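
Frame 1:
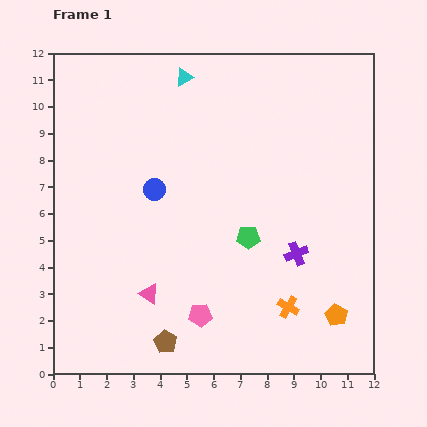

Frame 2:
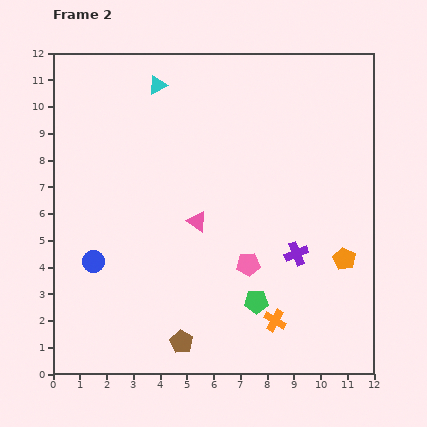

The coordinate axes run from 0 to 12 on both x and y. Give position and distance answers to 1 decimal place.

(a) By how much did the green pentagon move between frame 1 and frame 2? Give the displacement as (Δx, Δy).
(0.3, -2.4)

The green pentagon was at (7.3, 5.1) in frame 1 and (7.6, 2.7) in frame 2.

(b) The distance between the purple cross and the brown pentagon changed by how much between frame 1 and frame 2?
-0.5

Distance in frame 1: 5.9. Distance in frame 2: 5.4.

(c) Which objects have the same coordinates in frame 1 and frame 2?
the purple cross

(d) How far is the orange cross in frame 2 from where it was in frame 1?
0.7

The orange cross moved from (8.8, 2.5) to (8.3, 2.0), a distance of √(0.5² + 0.5²) ≈ 0.7.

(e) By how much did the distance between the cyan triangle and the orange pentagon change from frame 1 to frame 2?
-1.0

Distance in frame 1: 10.6. Distance in frame 2: 9.6.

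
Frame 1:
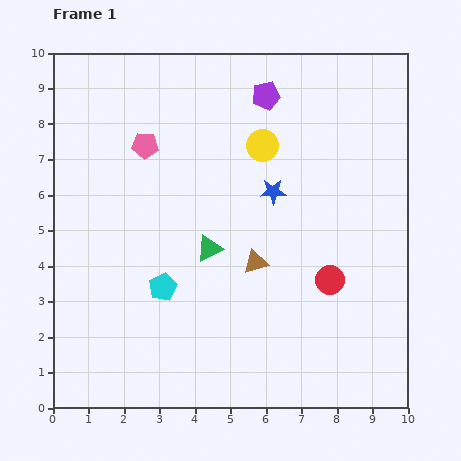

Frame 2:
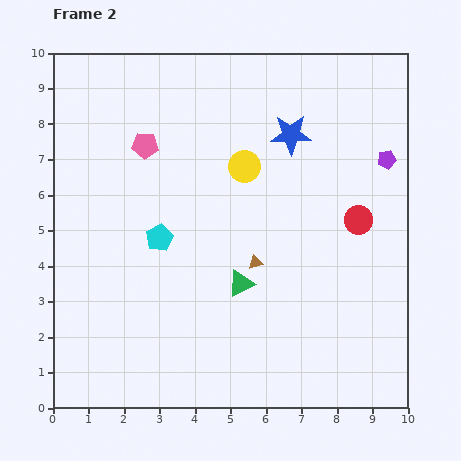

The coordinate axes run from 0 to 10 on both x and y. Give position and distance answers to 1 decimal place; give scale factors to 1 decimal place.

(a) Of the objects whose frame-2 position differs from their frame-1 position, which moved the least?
the yellow circle

(moved 0.8)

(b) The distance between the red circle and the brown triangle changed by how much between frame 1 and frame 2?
+0.9

Distance in frame 1: 2.2. Distance in frame 2: 3.1.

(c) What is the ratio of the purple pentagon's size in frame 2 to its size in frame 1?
0.7×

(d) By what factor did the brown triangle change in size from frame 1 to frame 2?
0.6×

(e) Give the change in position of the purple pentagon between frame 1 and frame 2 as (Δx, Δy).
(3.4, -1.8)

The purple pentagon was at (6.0, 8.8) in frame 1 and (9.4, 7.0) in frame 2.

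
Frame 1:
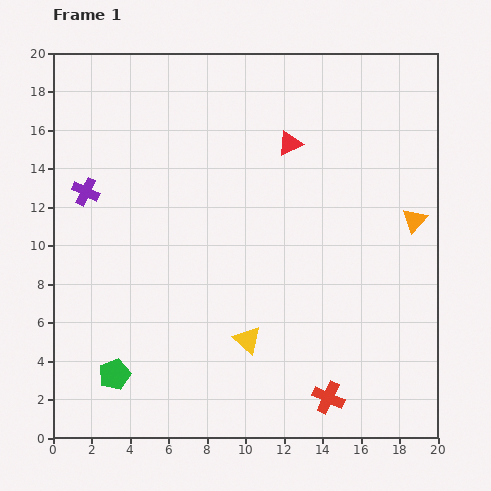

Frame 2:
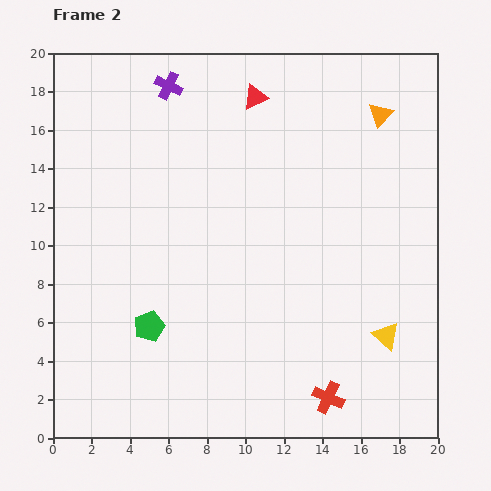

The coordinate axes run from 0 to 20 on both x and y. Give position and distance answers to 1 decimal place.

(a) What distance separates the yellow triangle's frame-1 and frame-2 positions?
7.2

The yellow triangle moved from (10.1, 5.1) to (17.3, 5.3), a distance of √(7.2² + 0.2²) ≈ 7.2.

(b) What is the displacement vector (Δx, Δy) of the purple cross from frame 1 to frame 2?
(4.3, 5.5)

The purple cross was at (1.7, 12.8) in frame 1 and (6.0, 18.3) in frame 2.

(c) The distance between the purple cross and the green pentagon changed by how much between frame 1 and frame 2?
+2.9

Distance in frame 1: 9.6. Distance in frame 2: 12.5.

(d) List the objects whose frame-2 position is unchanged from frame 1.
the red cross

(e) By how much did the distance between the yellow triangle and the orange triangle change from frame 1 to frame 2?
+0.8

Distance in frame 1: 10.7. Distance in frame 2: 11.5.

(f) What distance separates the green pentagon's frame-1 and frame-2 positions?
3.1

The green pentagon moved from (3.2, 3.3) to (5.0, 5.8), a distance of √(1.8² + 2.5²) ≈ 3.1.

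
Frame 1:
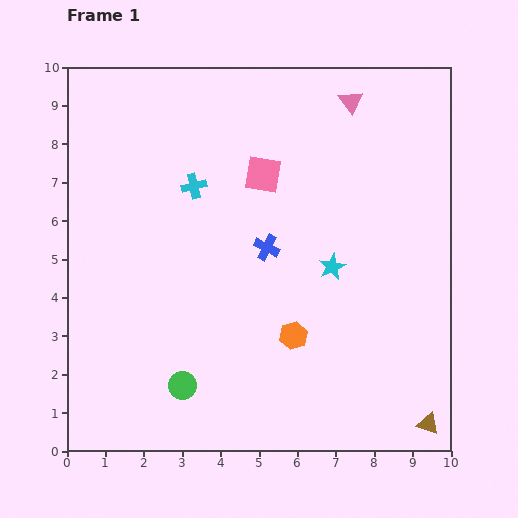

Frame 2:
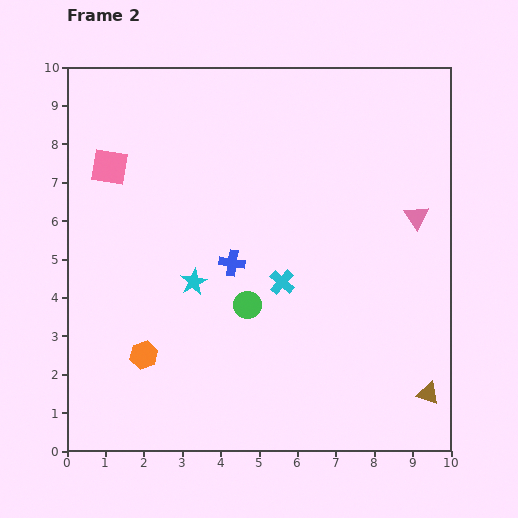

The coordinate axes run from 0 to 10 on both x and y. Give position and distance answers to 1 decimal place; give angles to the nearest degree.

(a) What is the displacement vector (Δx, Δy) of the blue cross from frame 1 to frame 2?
(-0.9, -0.4)

The blue cross was at (5.2, 5.3) in frame 1 and (4.3, 4.9) in frame 2.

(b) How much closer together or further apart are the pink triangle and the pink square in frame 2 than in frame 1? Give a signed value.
+5.1

Distance in frame 1: 3.0. Distance in frame 2: 8.1.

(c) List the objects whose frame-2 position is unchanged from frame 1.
none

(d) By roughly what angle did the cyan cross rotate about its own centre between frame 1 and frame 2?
35° counter-clockwise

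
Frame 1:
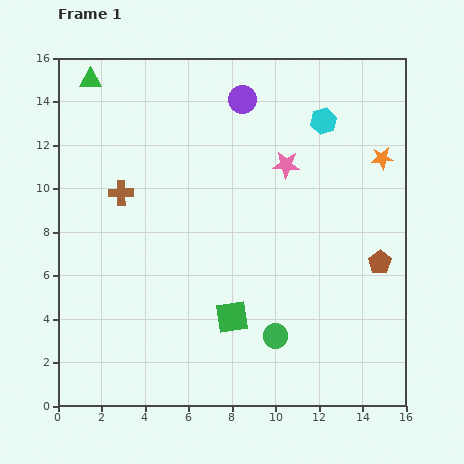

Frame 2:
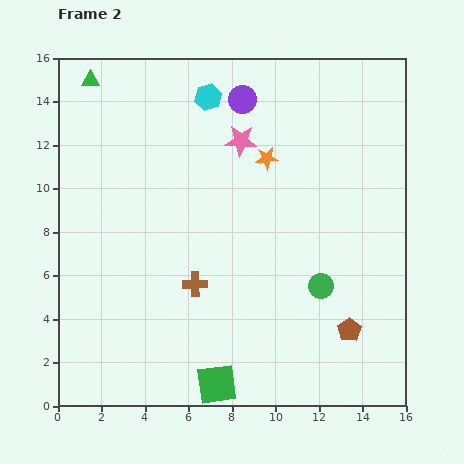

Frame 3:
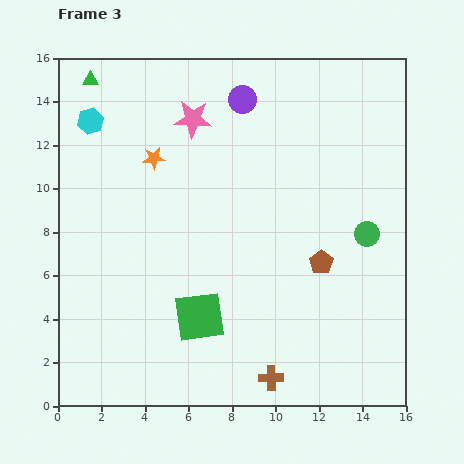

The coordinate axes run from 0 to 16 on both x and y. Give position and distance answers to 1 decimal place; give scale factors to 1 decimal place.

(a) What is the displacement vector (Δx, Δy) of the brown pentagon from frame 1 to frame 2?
(-1.4, -3.1)

The brown pentagon was at (14.8, 6.6) in frame 1 and (13.4, 3.5) in frame 2.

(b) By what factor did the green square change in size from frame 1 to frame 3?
1.5×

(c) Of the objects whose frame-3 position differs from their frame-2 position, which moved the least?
the pink star

(moved 2.4)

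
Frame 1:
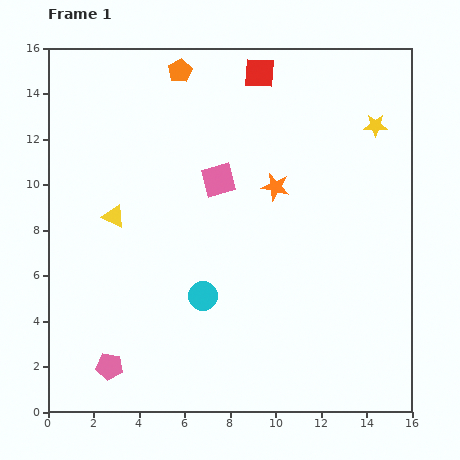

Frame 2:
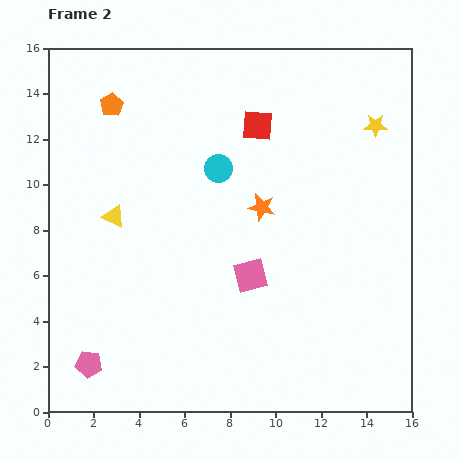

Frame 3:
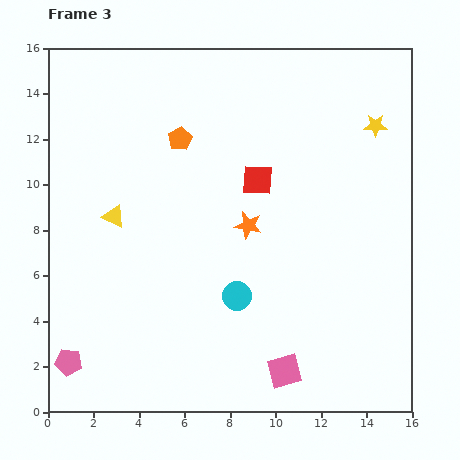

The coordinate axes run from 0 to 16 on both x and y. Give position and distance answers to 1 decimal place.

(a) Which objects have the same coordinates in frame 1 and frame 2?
the yellow triangle, the yellow star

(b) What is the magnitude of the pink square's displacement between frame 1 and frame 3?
8.9

The pink square moved from (7.5, 10.2) to (10.4, 1.8), a distance of √(2.9² + 8.4²) ≈ 8.9.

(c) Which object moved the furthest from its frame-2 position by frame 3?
the cyan circle

(moved 5.7; next 4.5)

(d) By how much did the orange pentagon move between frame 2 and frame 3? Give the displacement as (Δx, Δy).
(3.0, -1.5)

The orange pentagon was at (2.8, 13.5) in frame 2 and (5.8, 12.0) in frame 3.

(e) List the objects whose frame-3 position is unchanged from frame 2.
the yellow triangle, the yellow star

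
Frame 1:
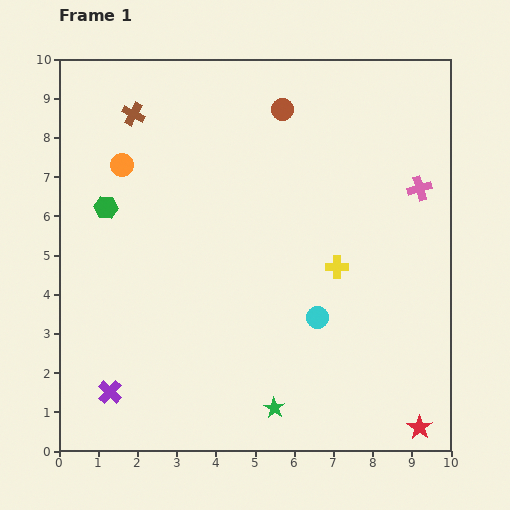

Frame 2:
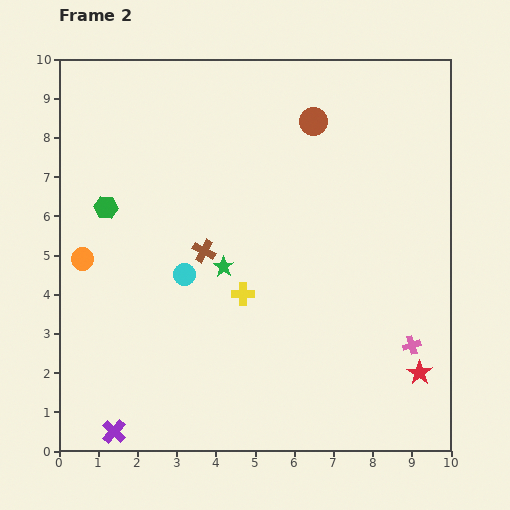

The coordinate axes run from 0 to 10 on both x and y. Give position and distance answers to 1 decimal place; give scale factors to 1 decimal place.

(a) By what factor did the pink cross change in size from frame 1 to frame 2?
0.8×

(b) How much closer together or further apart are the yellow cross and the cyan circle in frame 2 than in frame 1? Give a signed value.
+0.2

Distance in frame 1: 1.4. Distance in frame 2: 1.6.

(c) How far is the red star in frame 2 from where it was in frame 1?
1.4

The red star moved from (9.2, 0.6) to (9.2, 2.0), a distance of √(0.0² + 1.4²) ≈ 1.4.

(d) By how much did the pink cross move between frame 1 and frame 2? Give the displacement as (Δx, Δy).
(-0.2, -4.0)

The pink cross was at (9.2, 6.7) in frame 1 and (9.0, 2.7) in frame 2.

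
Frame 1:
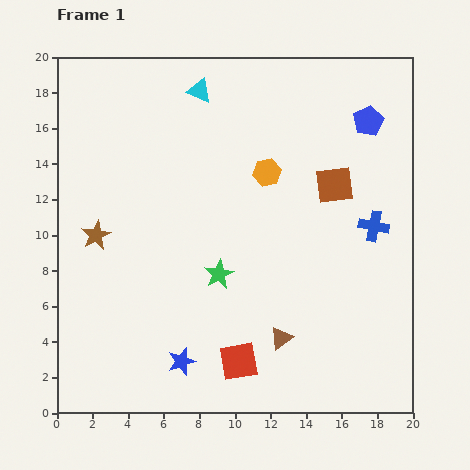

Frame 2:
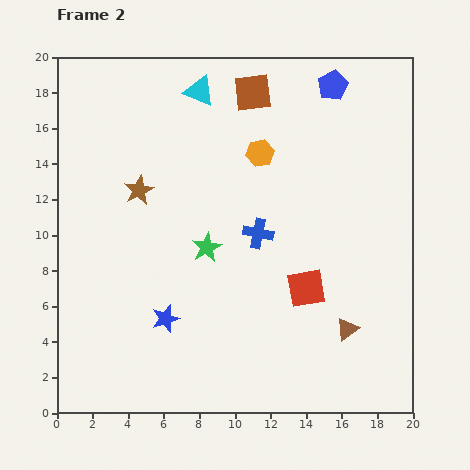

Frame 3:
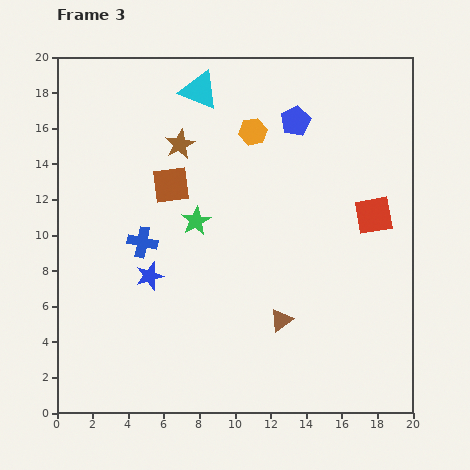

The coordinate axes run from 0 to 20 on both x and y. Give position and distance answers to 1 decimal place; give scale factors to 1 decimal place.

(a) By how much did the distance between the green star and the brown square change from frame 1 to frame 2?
+0.9

Distance in frame 1: 8.2. Distance in frame 2: 9.1.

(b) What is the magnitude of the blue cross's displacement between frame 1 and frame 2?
6.5

The blue cross moved from (17.8, 10.5) to (11.3, 10.1), a distance of √(6.5² + 0.4²) ≈ 6.5.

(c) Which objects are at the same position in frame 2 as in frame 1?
the cyan triangle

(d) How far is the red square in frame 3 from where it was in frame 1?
11.2

The red square moved from (10.2, 2.9) to (17.8, 11.1), a distance of √(7.6² + 8.2²) ≈ 11.2.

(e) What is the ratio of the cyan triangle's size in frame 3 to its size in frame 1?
1.6×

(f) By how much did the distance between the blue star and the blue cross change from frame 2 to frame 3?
-5.2

Distance in frame 2: 7.1. Distance in frame 3: 1.9.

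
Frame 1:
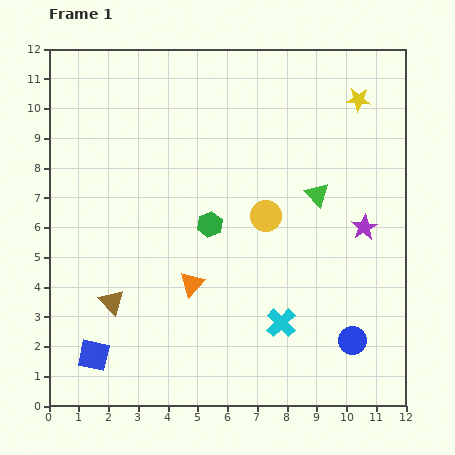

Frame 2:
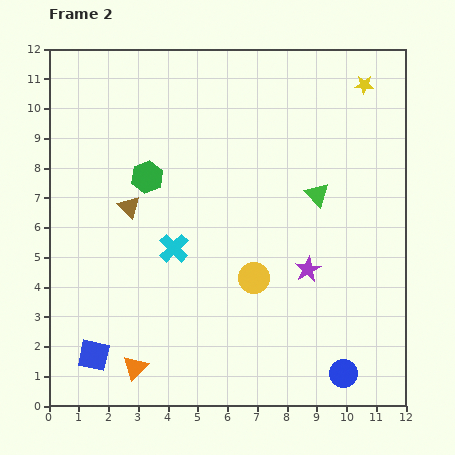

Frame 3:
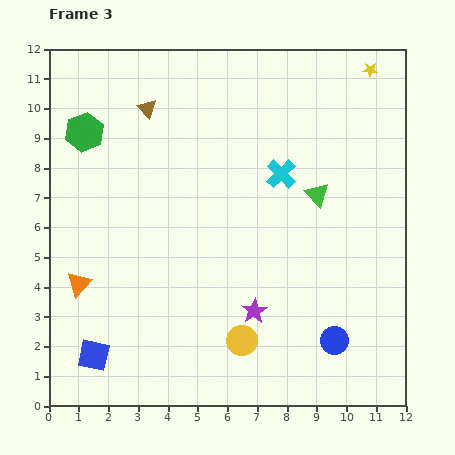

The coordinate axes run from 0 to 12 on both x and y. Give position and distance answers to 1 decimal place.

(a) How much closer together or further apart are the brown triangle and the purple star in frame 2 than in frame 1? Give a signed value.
-2.5

Distance in frame 1: 8.9. Distance in frame 2: 6.4.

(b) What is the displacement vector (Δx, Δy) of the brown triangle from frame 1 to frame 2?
(0.6, 3.2)

The brown triangle was at (2.1, 3.5) in frame 1 and (2.7, 6.7) in frame 2.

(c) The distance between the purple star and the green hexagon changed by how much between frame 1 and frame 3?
+3.1

Distance in frame 1: 5.2. Distance in frame 3: 8.3.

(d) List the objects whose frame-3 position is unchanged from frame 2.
the green triangle, the blue square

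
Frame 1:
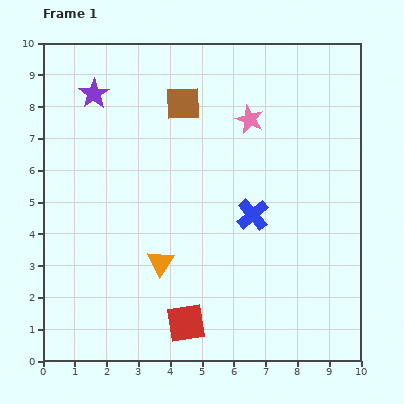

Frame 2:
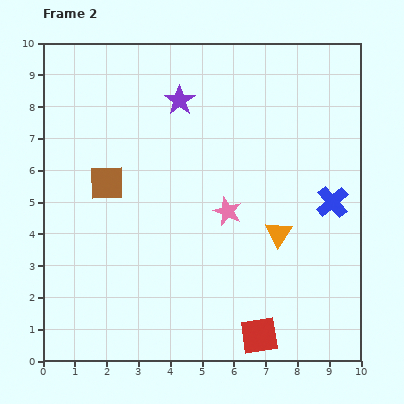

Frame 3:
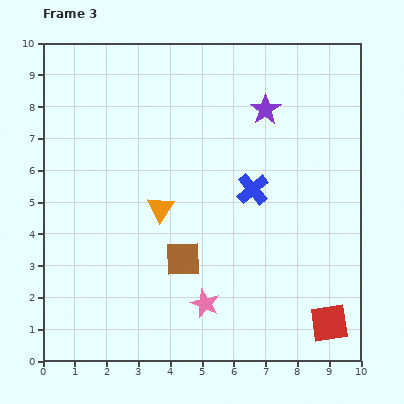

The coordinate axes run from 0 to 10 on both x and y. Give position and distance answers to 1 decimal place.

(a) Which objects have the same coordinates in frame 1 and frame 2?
none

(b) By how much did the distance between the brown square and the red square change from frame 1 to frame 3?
-1.9

Distance in frame 1: 6.9. Distance in frame 3: 5.0.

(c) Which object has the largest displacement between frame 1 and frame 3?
the pink star

(moved 6.0; next 5.4)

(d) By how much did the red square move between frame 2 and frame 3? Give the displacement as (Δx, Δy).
(2.2, 0.4)

The red square was at (6.8, 0.8) in frame 2 and (9.0, 1.2) in frame 3.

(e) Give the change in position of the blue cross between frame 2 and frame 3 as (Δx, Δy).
(-2.5, 0.4)

The blue cross was at (9.1, 5.0) in frame 2 and (6.6, 5.4) in frame 3.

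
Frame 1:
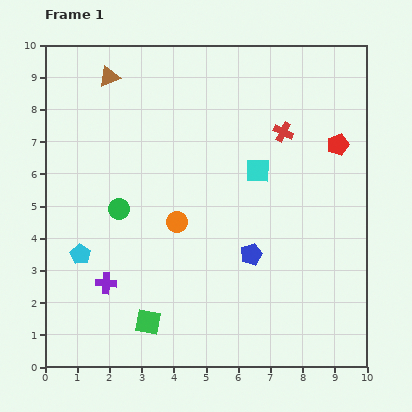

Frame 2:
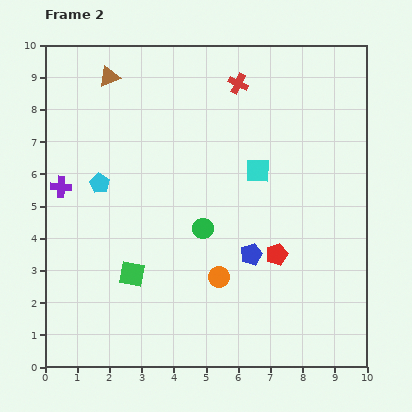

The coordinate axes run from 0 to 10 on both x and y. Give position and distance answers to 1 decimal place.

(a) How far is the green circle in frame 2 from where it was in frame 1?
2.7

The green circle moved from (2.3, 4.9) to (4.9, 4.3), a distance of √(2.6² + 0.6²) ≈ 2.7.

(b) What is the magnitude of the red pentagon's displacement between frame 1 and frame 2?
3.9

The red pentagon moved from (9.1, 6.9) to (7.2, 3.5), a distance of √(1.9² + 3.4²) ≈ 3.9.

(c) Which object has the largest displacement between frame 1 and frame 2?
the red pentagon

(moved 3.9; next 3.3)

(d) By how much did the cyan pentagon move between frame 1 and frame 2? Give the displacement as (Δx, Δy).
(0.6, 2.2)

The cyan pentagon was at (1.1, 3.5) in frame 1 and (1.7, 5.7) in frame 2.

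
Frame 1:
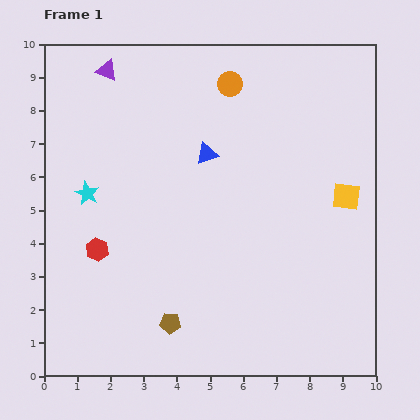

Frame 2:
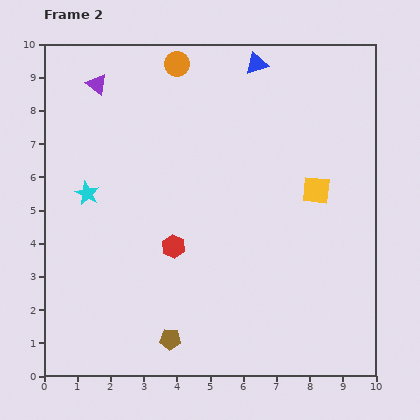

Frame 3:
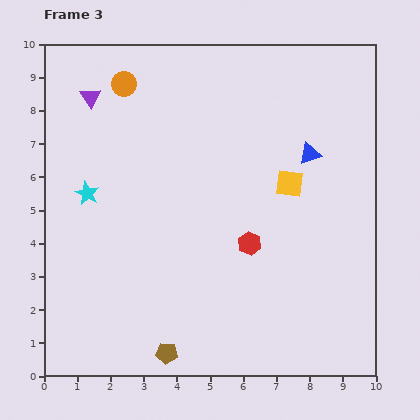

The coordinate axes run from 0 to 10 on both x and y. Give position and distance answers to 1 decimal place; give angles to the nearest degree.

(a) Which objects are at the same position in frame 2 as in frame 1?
the cyan star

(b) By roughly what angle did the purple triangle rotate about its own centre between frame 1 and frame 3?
34° clockwise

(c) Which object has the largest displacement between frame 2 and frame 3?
the blue triangle

(moved 3.1; next 2.3)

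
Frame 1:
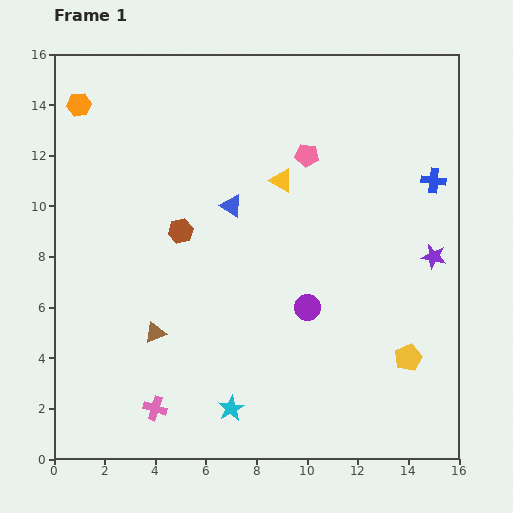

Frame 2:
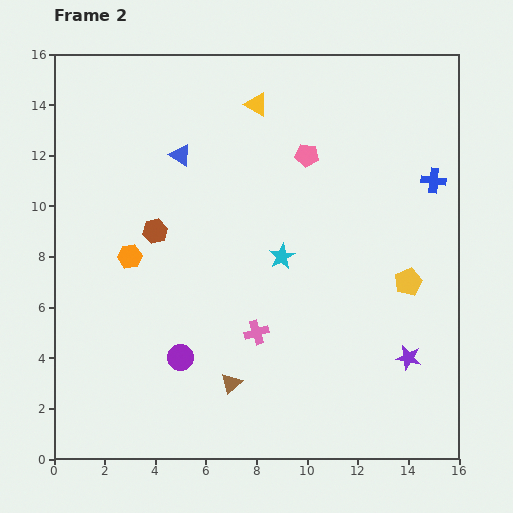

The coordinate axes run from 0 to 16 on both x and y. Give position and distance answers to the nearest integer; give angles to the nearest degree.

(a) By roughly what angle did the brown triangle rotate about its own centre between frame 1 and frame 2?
22° counter-clockwise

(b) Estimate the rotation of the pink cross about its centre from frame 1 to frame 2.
35° counter-clockwise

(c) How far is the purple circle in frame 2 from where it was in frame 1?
5

The purple circle moved from (10, 6) to (5, 4), a distance of √(5² + 2²) ≈ 5.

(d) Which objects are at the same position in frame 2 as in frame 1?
the pink pentagon, the blue cross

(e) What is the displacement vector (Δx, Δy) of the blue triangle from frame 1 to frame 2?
(-2, 2)

The blue triangle was at (7, 10) in frame 1 and (5, 12) in frame 2.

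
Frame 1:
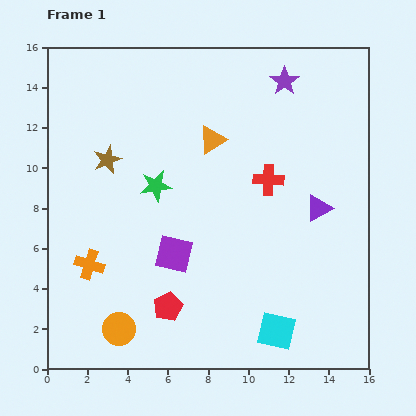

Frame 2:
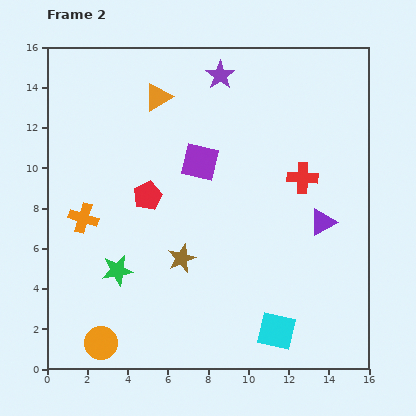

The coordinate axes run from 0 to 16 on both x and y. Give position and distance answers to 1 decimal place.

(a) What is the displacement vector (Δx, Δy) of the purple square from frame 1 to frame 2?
(1.3, 4.6)

The purple square was at (6.3, 5.7) in frame 1 and (7.6, 10.3) in frame 2.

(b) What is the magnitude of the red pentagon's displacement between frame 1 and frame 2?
5.6

The red pentagon moved from (6.0, 3.1) to (5.0, 8.6), a distance of √(1.0² + 5.5²) ≈ 5.6.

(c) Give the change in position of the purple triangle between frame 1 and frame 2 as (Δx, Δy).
(0.2, -0.7)

The purple triangle was at (13.5, 8.0) in frame 1 and (13.7, 7.3) in frame 2.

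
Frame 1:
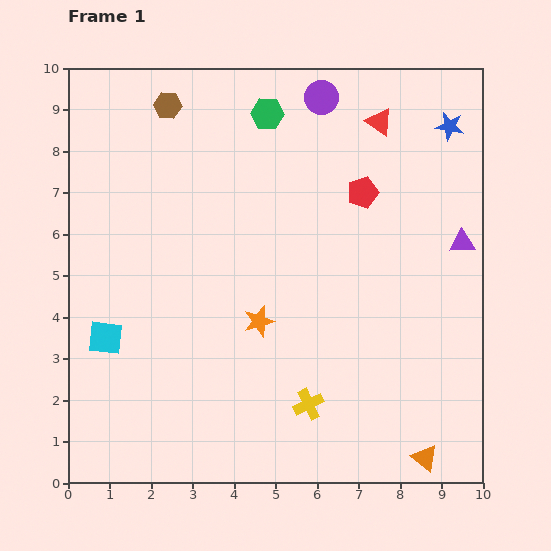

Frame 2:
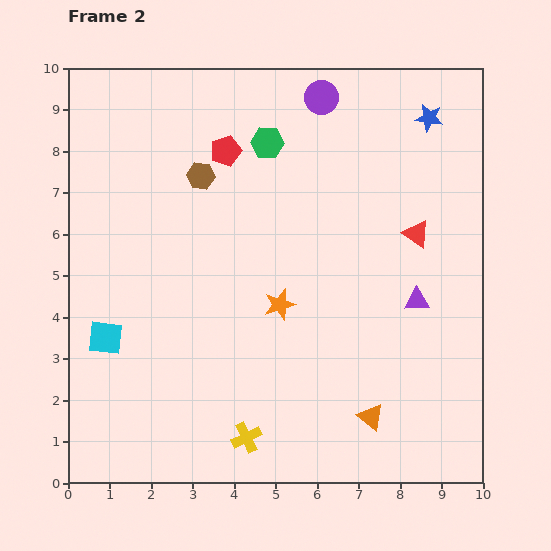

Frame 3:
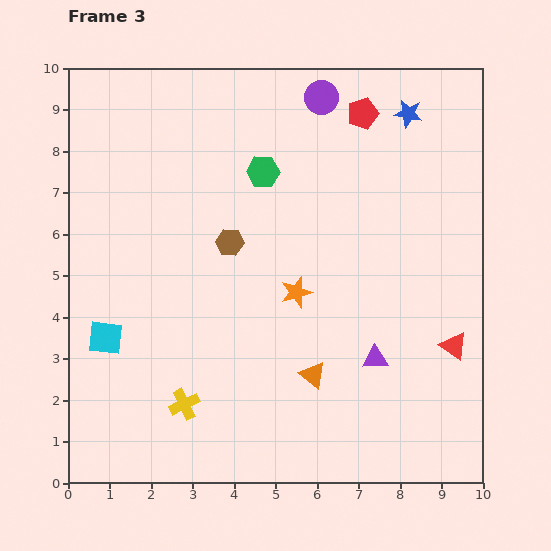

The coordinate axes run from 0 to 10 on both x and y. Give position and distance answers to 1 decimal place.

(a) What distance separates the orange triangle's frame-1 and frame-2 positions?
1.6

The orange triangle moved from (8.6, 0.6) to (7.3, 1.6), a distance of √(1.3² + 1.0²) ≈ 1.6.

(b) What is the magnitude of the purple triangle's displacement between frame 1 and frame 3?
3.5

The purple triangle moved from (9.5, 5.8) to (7.4, 3.0), a distance of √(2.1² + 2.8²) ≈ 3.5.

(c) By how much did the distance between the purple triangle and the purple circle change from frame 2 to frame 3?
+1.0

Distance in frame 2: 5.4. Distance in frame 3: 6.4.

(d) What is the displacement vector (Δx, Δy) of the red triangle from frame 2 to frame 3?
(0.9, -2.7)

The red triangle was at (8.4, 6.0) in frame 2 and (9.3, 3.3) in frame 3.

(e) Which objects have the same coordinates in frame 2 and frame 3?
the purple circle, the cyan square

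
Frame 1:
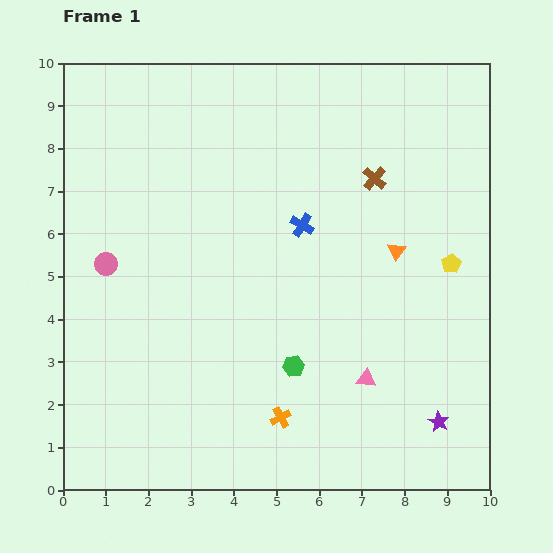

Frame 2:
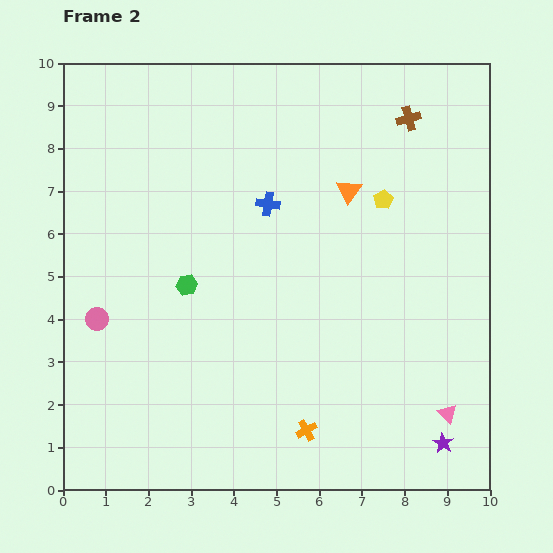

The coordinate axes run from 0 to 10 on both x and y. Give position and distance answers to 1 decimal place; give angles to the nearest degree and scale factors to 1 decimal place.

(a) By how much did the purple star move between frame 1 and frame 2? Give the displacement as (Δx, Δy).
(0.1, -0.5)

The purple star was at (8.8, 1.6) in frame 1 and (8.9, 1.1) in frame 2.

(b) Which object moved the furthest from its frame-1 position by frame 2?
the green hexagon

(moved 3.1; next 2.2)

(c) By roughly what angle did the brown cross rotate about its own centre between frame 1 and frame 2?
33° clockwise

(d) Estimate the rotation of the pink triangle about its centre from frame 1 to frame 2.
39° clockwise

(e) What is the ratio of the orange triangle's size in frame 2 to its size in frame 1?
1.4×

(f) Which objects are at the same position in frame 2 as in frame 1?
none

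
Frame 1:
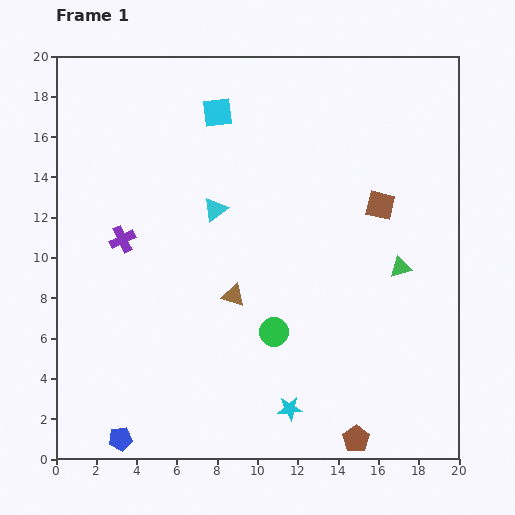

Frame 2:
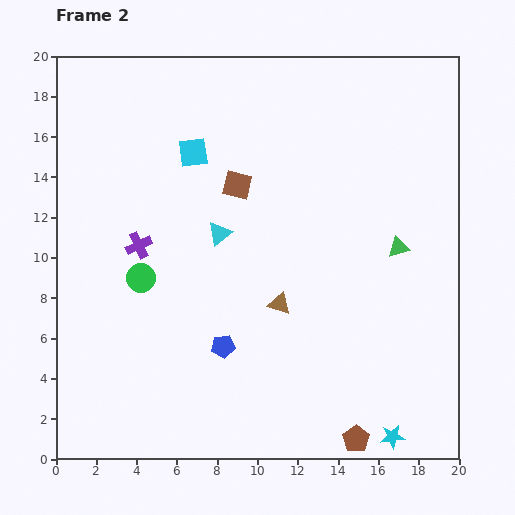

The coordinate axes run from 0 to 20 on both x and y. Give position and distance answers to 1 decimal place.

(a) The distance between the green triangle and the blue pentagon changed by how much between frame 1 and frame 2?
-6.3

Distance in frame 1: 16.3. Distance in frame 2: 10.0.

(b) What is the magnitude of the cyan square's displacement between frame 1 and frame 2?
2.3

The cyan square moved from (8.0, 17.2) to (6.8, 15.2), a distance of √(1.2² + 2.0²) ≈ 2.3.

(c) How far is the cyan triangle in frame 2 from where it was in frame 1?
1.2

The cyan triangle moved from (7.9, 12.4) to (8.1, 11.2), a distance of √(0.2² + 1.2²) ≈ 1.2.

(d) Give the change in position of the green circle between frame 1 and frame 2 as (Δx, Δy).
(-6.6, 2.7)

The green circle was at (10.8, 6.3) in frame 1 and (4.2, 9.0) in frame 2.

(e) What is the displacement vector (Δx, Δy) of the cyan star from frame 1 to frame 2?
(5.1, -1.4)

The cyan star was at (11.6, 2.5) in frame 1 and (16.7, 1.1) in frame 2.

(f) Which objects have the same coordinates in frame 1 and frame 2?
the brown pentagon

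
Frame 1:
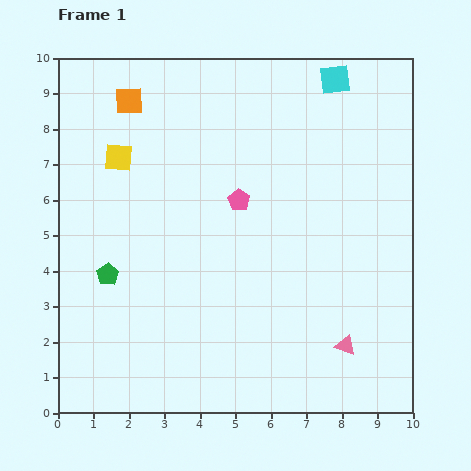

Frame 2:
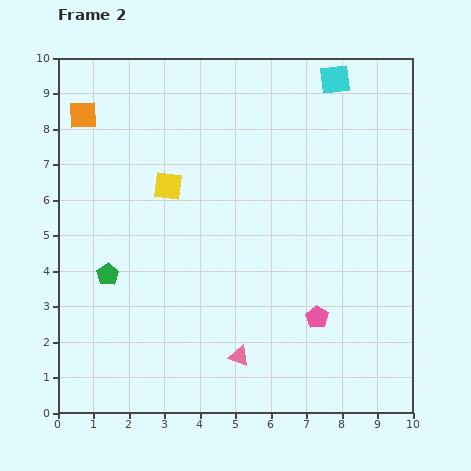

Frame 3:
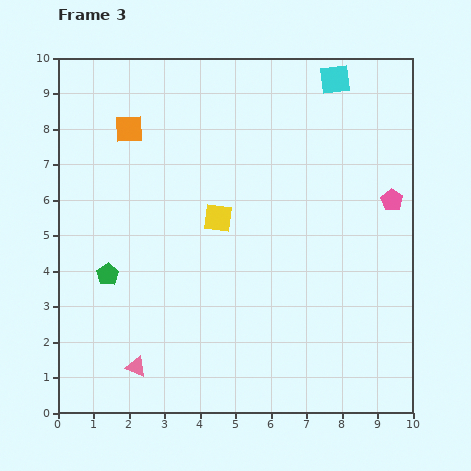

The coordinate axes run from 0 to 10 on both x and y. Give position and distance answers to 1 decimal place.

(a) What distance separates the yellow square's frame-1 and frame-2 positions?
1.6

The yellow square moved from (1.7, 7.2) to (3.1, 6.4), a distance of √(1.4² + 0.8²) ≈ 1.6.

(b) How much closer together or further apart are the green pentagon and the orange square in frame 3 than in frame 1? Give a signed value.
-0.8

Distance in frame 1: 4.9. Distance in frame 3: 4.1.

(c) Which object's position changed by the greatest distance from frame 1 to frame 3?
the pink triangle

(moved 5.9; next 4.3)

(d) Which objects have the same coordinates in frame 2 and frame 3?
the green pentagon, the cyan square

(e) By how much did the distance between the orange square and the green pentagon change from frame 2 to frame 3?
-0.5

Distance in frame 2: 4.6. Distance in frame 3: 4.1.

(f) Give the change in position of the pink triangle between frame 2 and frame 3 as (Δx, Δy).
(-2.9, -0.3)

The pink triangle was at (5.1, 1.6) in frame 2 and (2.2, 1.3) in frame 3.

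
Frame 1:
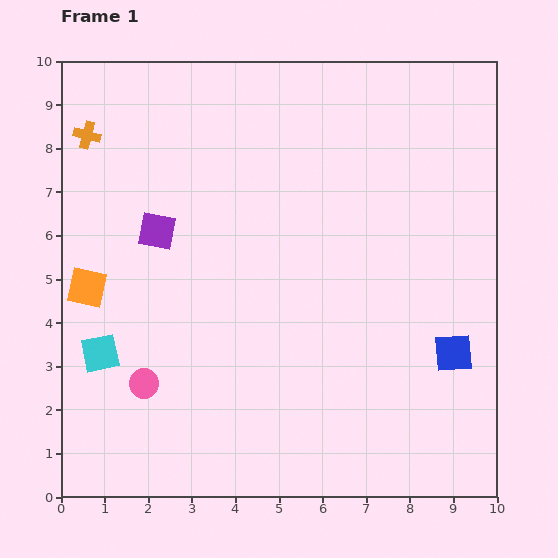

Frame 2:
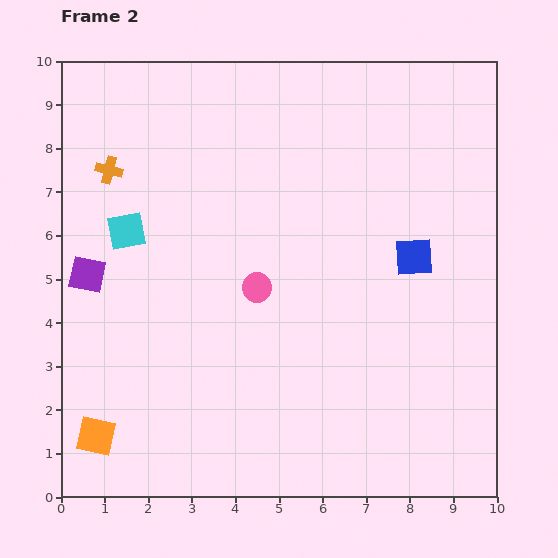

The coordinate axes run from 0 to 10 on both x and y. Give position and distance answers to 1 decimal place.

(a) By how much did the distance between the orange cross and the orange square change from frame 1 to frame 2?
+2.6

Distance in frame 1: 3.5. Distance in frame 2: 6.1.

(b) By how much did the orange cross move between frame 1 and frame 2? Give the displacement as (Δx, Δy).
(0.5, -0.8)

The orange cross was at (0.6, 8.3) in frame 1 and (1.1, 7.5) in frame 2.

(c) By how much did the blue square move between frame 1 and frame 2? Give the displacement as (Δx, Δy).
(-0.9, 2.2)

The blue square was at (9.0, 3.3) in frame 1 and (8.1, 5.5) in frame 2.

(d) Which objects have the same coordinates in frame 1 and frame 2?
none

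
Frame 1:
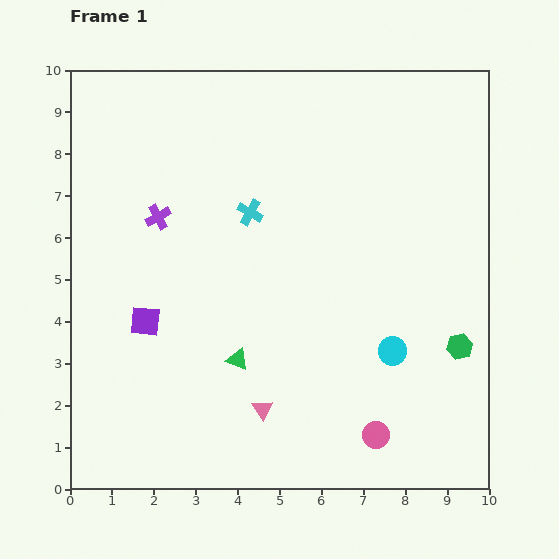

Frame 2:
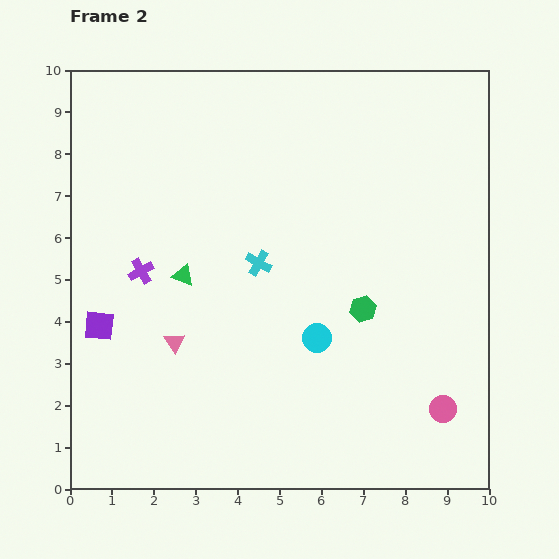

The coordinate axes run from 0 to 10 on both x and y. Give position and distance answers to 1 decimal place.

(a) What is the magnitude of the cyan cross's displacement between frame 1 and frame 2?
1.2

The cyan cross moved from (4.3, 6.6) to (4.5, 5.4), a distance of √(0.2² + 1.2²) ≈ 1.2.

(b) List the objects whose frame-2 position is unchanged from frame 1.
none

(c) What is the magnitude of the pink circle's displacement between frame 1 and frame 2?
1.7

The pink circle moved from (7.3, 1.3) to (8.9, 1.9), a distance of √(1.6² + 0.6²) ≈ 1.7.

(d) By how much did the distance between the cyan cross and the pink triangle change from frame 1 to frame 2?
-1.9

Distance in frame 1: 4.7. Distance in frame 2: 2.8.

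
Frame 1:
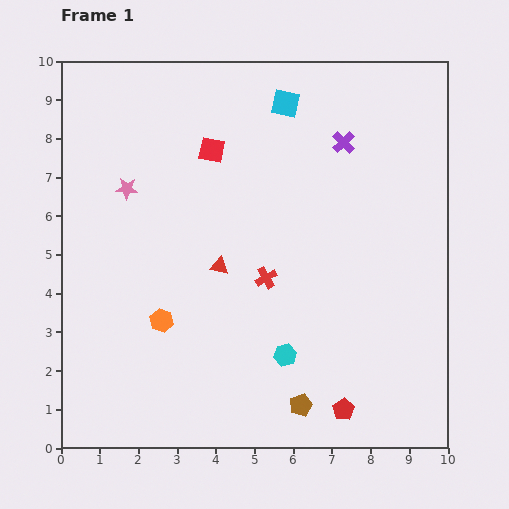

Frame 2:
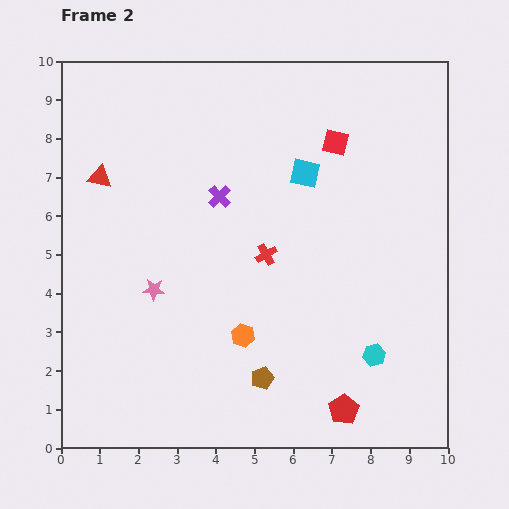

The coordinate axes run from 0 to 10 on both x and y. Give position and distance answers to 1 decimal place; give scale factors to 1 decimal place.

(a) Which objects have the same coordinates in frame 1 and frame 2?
the red pentagon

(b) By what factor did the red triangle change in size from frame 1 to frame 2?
1.3×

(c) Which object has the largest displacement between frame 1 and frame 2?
the red triangle

(moved 3.9; next 3.5)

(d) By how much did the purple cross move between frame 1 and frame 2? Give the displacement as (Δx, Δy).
(-3.2, -1.4)

The purple cross was at (7.3, 7.9) in frame 1 and (4.1, 6.5) in frame 2.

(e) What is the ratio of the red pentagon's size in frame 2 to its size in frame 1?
1.4×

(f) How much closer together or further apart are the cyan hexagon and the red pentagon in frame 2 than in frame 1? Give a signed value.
-0.5

Distance in frame 1: 2.1. Distance in frame 2: 1.6.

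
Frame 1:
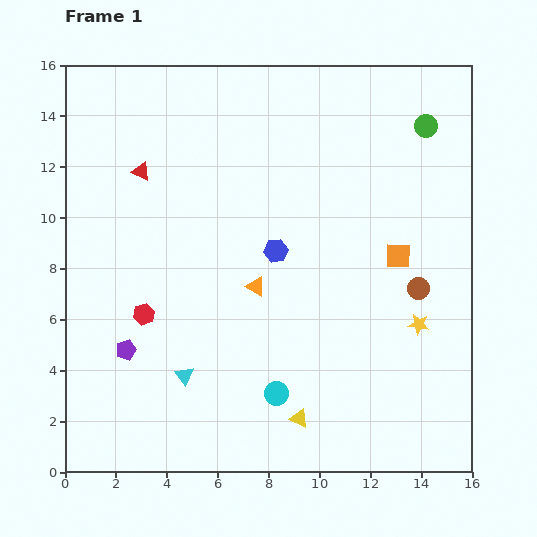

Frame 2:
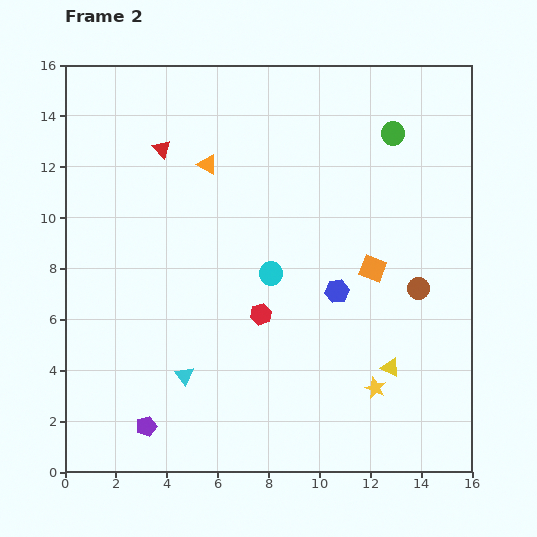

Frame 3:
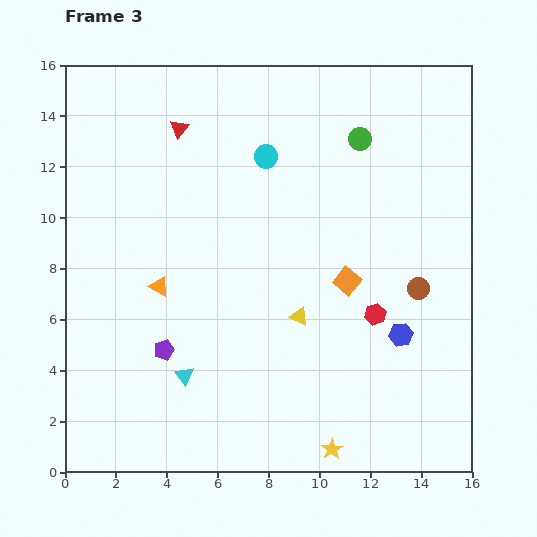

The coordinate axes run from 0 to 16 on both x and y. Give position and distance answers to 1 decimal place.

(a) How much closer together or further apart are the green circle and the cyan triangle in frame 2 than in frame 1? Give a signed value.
-1.1

Distance in frame 1: 13.6. Distance in frame 2: 12.5.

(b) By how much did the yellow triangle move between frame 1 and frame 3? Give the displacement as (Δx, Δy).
(0.0, 4.0)

The yellow triangle was at (9.2, 2.1) in frame 1 and (9.2, 6.1) in frame 3.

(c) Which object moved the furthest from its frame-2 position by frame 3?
the orange triangle

(moved 5.2; next 4.6)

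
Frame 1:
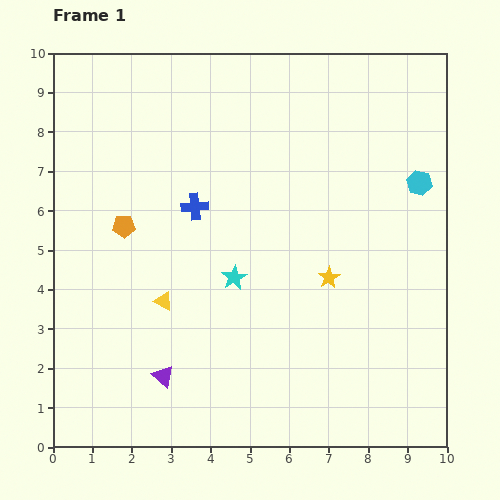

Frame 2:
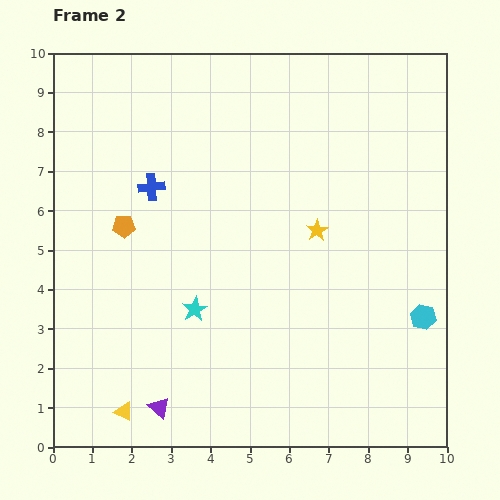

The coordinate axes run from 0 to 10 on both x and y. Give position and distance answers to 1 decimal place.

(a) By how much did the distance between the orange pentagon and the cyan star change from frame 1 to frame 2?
-0.3

Distance in frame 1: 3.1. Distance in frame 2: 2.8.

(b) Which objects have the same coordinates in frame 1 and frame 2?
the orange pentagon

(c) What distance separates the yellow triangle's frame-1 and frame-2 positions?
3.0

The yellow triangle moved from (2.8, 3.7) to (1.8, 0.9), a distance of √(1.0² + 2.8²) ≈ 3.0.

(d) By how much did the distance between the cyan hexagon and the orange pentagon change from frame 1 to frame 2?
+0.3

Distance in frame 1: 7.6. Distance in frame 2: 7.9.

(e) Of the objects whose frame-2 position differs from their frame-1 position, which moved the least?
the purple triangle

(moved 0.8)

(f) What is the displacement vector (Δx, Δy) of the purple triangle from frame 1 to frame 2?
(-0.1, -0.8)

The purple triangle was at (2.8, 1.8) in frame 1 and (2.7, 1.0) in frame 2.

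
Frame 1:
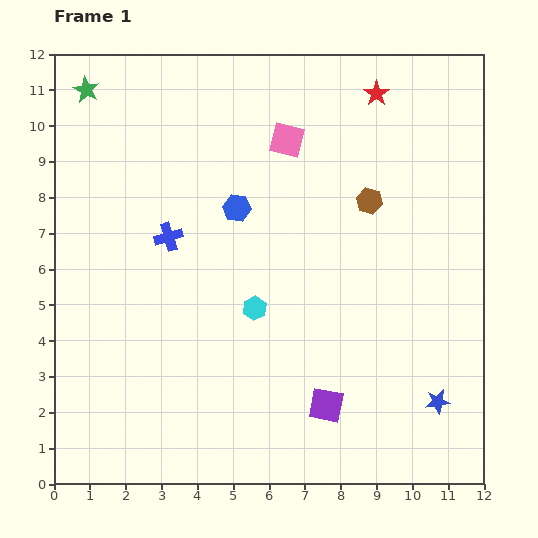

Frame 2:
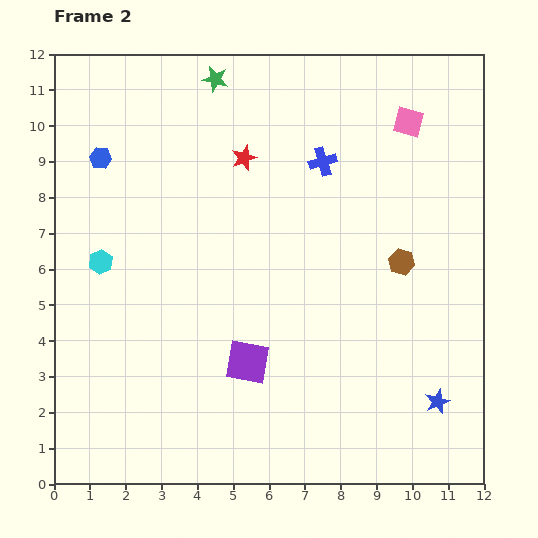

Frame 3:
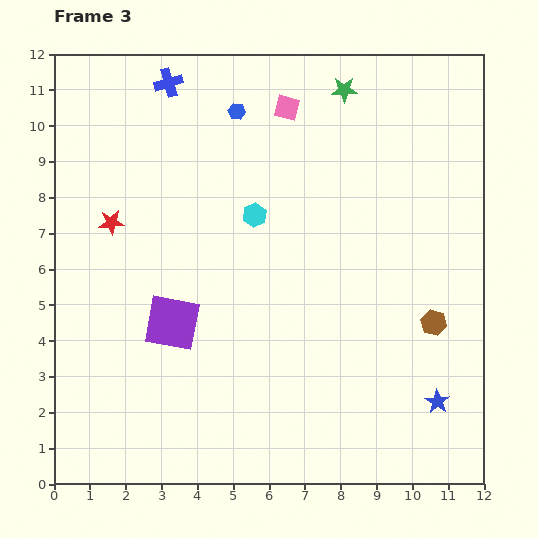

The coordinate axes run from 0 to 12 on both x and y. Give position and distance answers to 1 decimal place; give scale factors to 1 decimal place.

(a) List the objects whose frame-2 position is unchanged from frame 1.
the blue star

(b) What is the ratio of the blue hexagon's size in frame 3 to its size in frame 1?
0.6×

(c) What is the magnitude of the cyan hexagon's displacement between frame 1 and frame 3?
2.6

The cyan hexagon moved from (5.6, 4.9) to (5.6, 7.5), a distance of √(0.0² + 2.6²) ≈ 2.6.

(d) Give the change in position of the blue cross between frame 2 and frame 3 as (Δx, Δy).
(-4.3, 2.2)

The blue cross was at (7.5, 9.0) in frame 2 and (3.2, 11.2) in frame 3.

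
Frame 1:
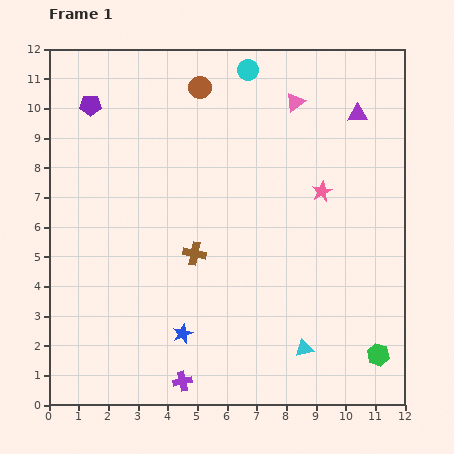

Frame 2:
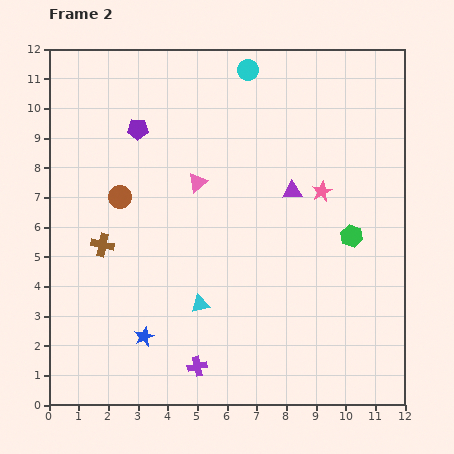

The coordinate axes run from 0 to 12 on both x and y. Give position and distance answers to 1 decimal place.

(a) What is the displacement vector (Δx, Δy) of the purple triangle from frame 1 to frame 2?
(-2.2, -2.6)

The purple triangle was at (10.4, 9.8) in frame 1 and (8.2, 7.2) in frame 2.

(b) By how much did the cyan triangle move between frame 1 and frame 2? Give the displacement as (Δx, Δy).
(-3.5, 1.5)

The cyan triangle was at (8.6, 1.9) in frame 1 and (5.1, 3.4) in frame 2.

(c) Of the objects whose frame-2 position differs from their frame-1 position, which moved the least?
the purple cross

(moved 0.7)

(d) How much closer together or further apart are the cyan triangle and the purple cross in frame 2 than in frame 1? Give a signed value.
-2.1

Distance in frame 1: 4.2. Distance in frame 2: 2.1.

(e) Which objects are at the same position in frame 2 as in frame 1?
the cyan circle, the pink star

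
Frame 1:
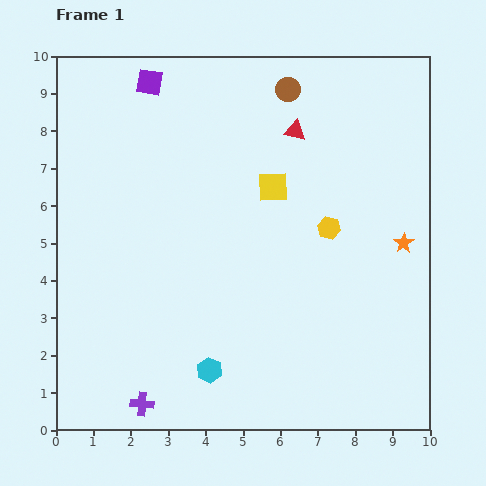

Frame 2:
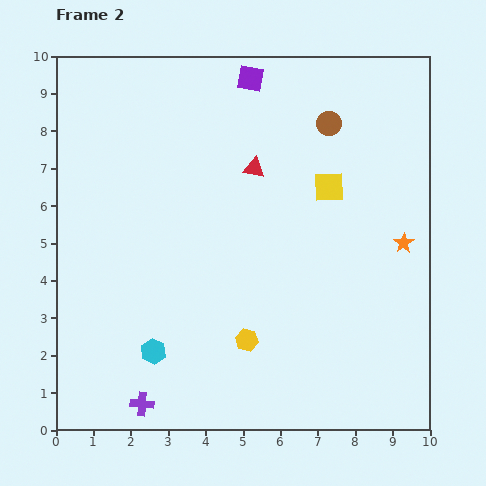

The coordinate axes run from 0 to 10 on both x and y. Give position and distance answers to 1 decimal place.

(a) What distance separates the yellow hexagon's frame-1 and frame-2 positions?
3.7

The yellow hexagon moved from (7.3, 5.4) to (5.1, 2.4), a distance of √(2.2² + 3.0²) ≈ 3.7.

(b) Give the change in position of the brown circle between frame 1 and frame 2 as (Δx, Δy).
(1.1, -0.9)

The brown circle was at (6.2, 9.1) in frame 1 and (7.3, 8.2) in frame 2.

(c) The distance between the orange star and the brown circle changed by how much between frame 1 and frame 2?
-1.3

Distance in frame 1: 5.1. Distance in frame 2: 3.8.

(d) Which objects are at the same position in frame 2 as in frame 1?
the orange star, the purple cross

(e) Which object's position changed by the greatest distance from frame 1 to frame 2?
the yellow hexagon

(moved 3.7; next 2.7)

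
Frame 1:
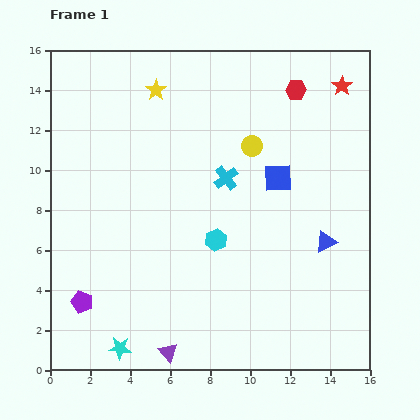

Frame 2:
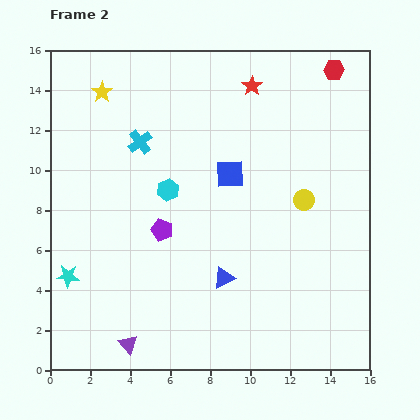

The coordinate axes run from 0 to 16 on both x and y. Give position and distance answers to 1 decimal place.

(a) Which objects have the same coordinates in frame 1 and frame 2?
none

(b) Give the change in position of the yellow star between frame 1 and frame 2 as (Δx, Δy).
(-2.7, -0.1)

The yellow star was at (5.3, 14.0) in frame 1 and (2.6, 13.9) in frame 2.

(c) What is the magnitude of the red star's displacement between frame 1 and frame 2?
4.5

The red star moved from (14.6, 14.2) to (10.1, 14.2), a distance of √(4.5² + 0.0²) ≈ 4.5.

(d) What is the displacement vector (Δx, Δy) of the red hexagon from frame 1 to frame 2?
(1.9, 1.0)

The red hexagon was at (12.3, 14.0) in frame 1 and (14.2, 15.0) in frame 2.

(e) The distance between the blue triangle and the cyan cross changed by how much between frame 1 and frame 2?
+2.1

Distance in frame 1: 5.9. Distance in frame 2: 8.0.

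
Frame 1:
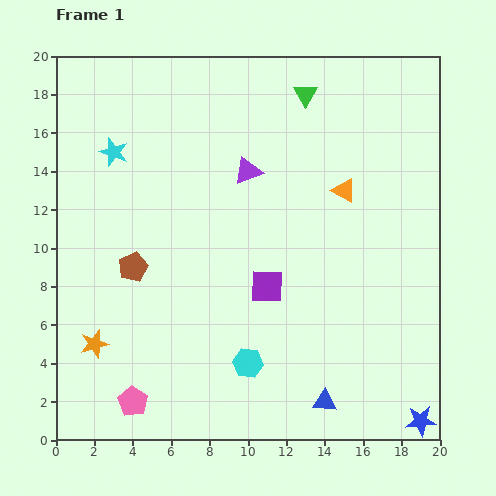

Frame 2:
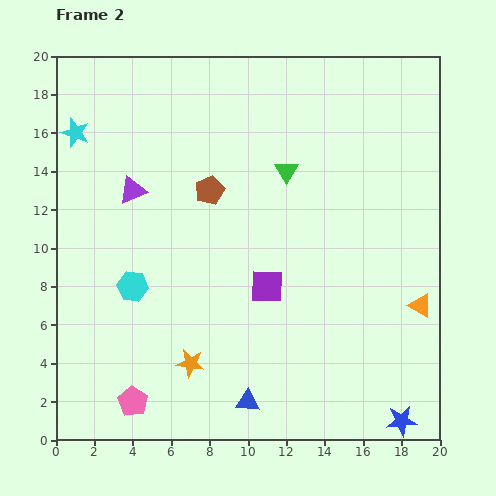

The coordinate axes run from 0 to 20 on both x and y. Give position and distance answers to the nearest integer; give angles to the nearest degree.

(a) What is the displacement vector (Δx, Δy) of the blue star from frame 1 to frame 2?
(-1, 0)

The blue star was at (19, 1) in frame 1 and (18, 1) in frame 2.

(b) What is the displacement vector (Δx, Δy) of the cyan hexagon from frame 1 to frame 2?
(-6, 4)

The cyan hexagon was at (10, 4) in frame 1 and (4, 8) in frame 2.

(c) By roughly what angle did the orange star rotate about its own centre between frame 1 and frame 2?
25° clockwise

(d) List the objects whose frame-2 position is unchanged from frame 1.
the purple square, the pink pentagon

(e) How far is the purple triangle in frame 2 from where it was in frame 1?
6

The purple triangle moved from (10, 14) to (4, 13), a distance of √(6² + 1²) ≈ 6.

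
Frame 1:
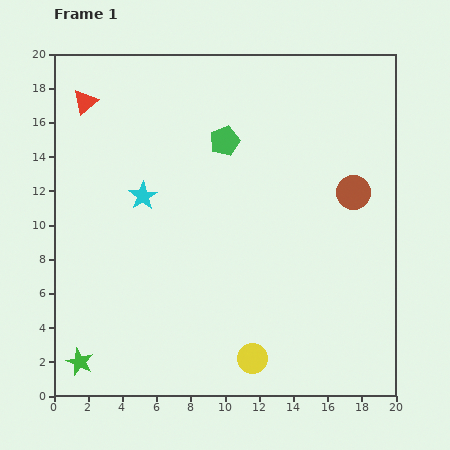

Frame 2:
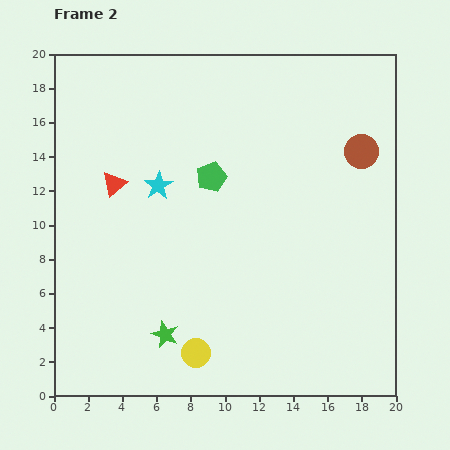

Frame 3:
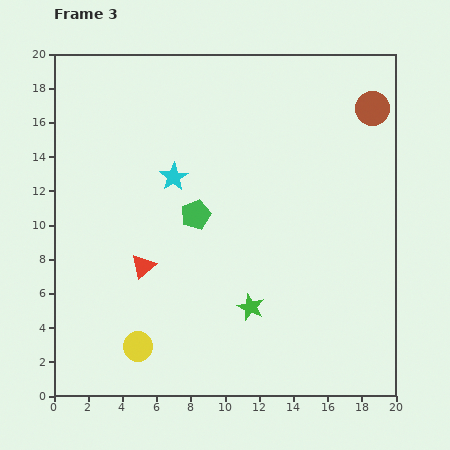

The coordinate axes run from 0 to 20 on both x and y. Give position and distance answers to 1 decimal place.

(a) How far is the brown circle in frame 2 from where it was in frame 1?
2.5

The brown circle moved from (17.5, 11.9) to (18.0, 14.3), a distance of √(0.5² + 2.4²) ≈ 2.5.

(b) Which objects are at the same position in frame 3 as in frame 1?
none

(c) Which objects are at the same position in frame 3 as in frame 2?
none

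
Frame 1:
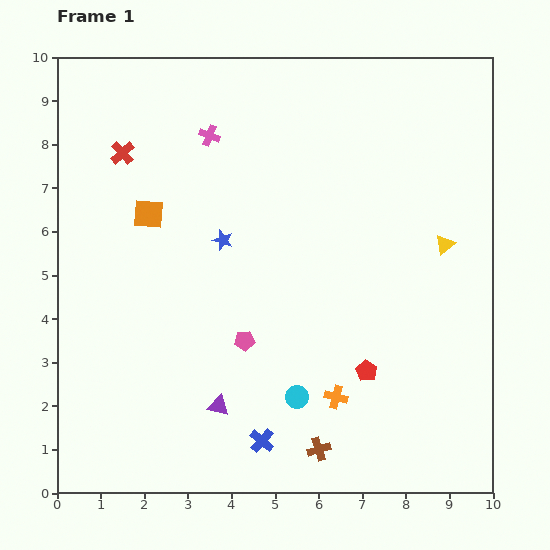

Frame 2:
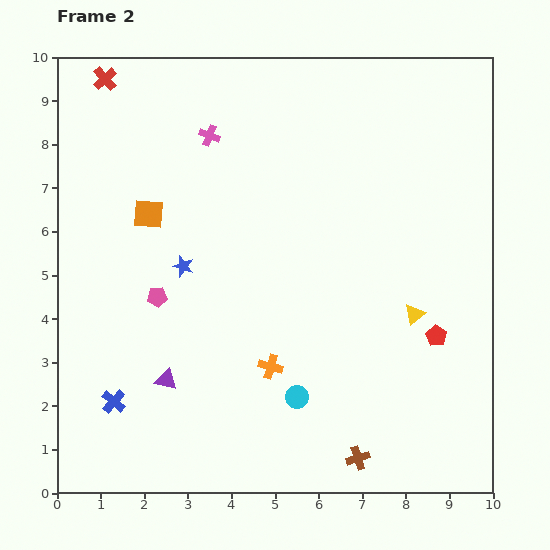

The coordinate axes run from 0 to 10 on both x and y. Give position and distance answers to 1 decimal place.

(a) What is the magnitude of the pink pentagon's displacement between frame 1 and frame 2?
2.2

The pink pentagon moved from (4.3, 3.5) to (2.3, 4.5), a distance of √(2.0² + 1.0²) ≈ 2.2.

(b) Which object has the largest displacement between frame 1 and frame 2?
the blue cross

(moved 3.5; next 2.2)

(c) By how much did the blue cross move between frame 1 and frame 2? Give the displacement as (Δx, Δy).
(-3.4, 0.9)

The blue cross was at (4.7, 1.2) in frame 1 and (1.3, 2.1) in frame 2.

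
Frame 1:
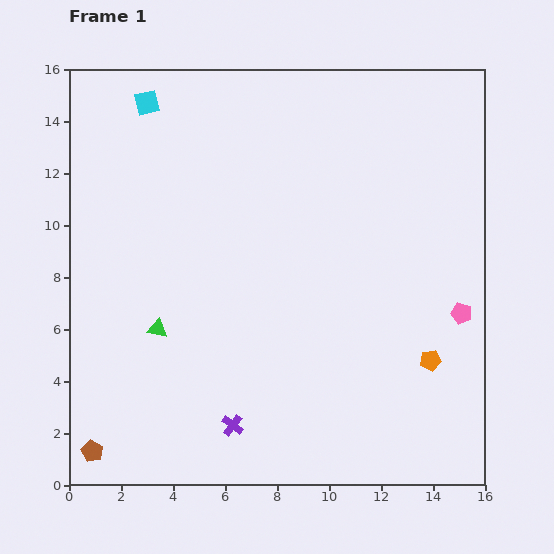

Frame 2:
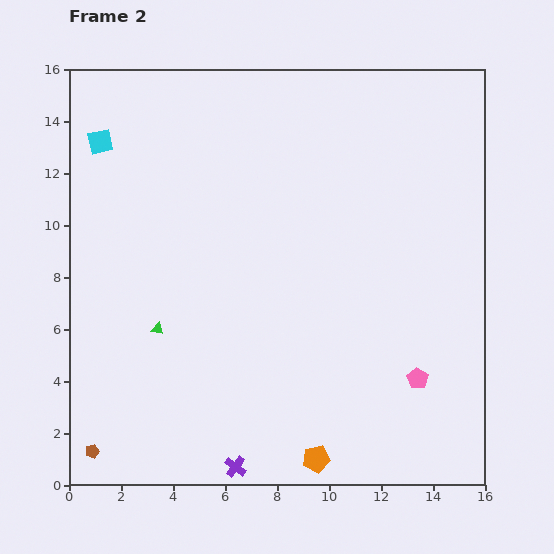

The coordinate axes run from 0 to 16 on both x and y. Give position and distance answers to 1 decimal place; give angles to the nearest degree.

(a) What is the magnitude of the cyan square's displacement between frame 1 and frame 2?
2.3

The cyan square moved from (3.0, 14.7) to (1.2, 13.2), a distance of √(1.8² + 1.5²) ≈ 2.3.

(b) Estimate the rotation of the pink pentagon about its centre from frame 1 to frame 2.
16° clockwise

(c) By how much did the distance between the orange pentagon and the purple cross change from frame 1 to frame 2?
-4.9

Distance in frame 1: 8.0. Distance in frame 2: 3.1.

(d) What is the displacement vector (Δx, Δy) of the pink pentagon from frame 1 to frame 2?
(-1.7, -2.5)

The pink pentagon was at (15.1, 6.6) in frame 1 and (13.4, 4.1) in frame 2.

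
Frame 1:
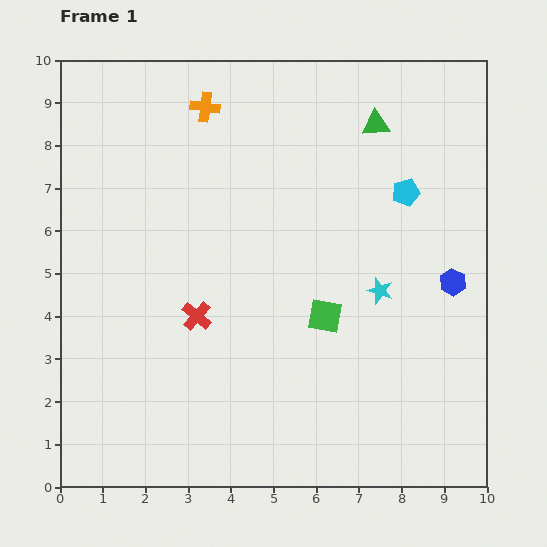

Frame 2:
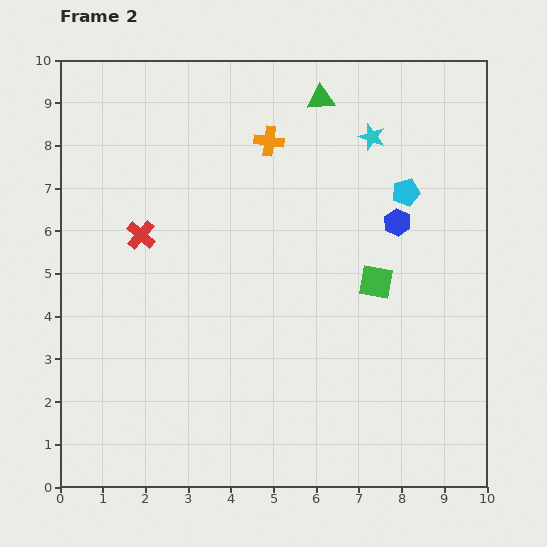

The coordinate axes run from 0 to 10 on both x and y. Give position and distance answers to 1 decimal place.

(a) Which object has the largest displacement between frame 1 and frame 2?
the cyan star

(moved 3.6; next 2.3)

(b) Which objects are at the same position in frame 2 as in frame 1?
the cyan pentagon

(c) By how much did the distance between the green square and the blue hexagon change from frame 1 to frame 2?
-1.6

Distance in frame 1: 3.1. Distance in frame 2: 1.5.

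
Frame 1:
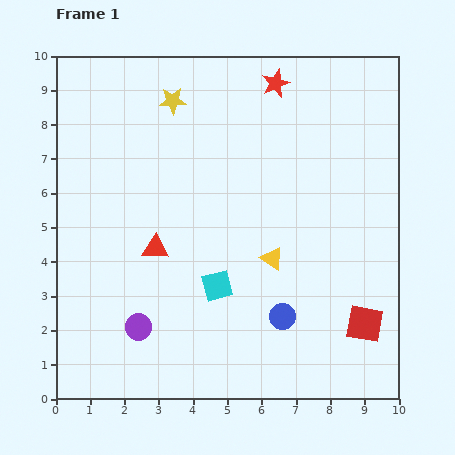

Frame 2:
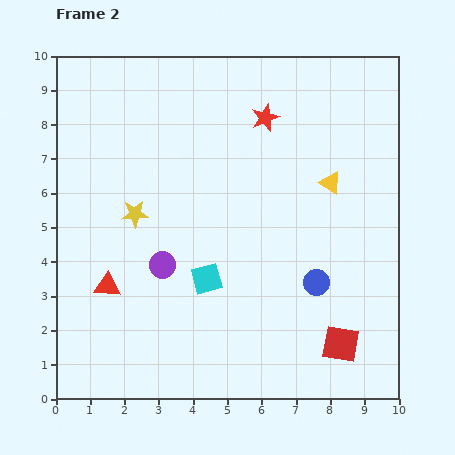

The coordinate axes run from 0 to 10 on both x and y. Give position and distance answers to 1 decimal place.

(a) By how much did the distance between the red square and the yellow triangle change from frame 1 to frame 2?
+1.4

Distance in frame 1: 3.3. Distance in frame 2: 4.7.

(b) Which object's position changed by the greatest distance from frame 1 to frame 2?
the yellow star

(moved 3.5; next 2.8)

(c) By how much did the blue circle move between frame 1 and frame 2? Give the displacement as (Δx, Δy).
(1.0, 1.0)

The blue circle was at (6.6, 2.4) in frame 1 and (7.6, 3.4) in frame 2.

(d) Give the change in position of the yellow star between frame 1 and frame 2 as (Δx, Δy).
(-1.1, -3.3)

The yellow star was at (3.4, 8.7) in frame 1 and (2.3, 5.4) in frame 2.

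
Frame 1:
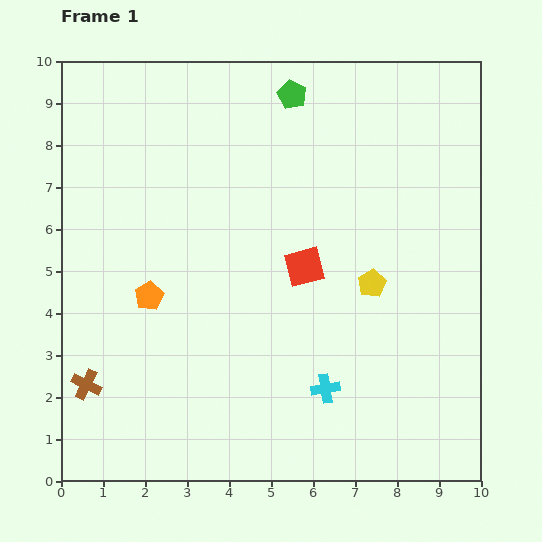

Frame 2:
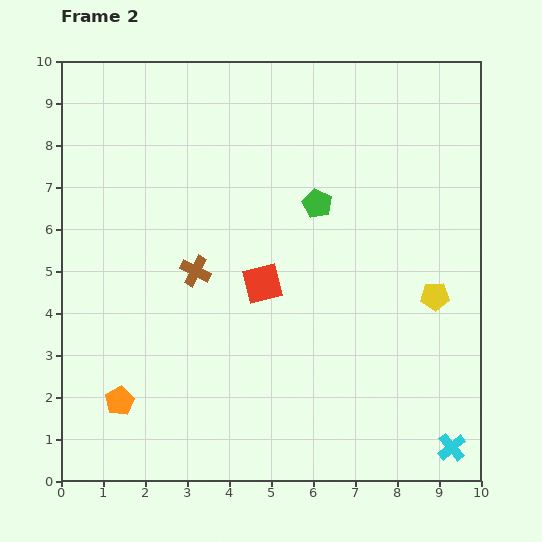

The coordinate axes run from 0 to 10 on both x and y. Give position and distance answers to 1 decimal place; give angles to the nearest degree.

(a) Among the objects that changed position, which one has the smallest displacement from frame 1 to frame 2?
the red square

(moved 1.1)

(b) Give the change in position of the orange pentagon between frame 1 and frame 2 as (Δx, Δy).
(-0.7, -2.5)

The orange pentagon was at (2.1, 4.4) in frame 1 and (1.4, 1.9) in frame 2.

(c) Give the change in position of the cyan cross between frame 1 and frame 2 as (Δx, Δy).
(3.0, -1.4)

The cyan cross was at (6.3, 2.2) in frame 1 and (9.3, 0.8) in frame 2.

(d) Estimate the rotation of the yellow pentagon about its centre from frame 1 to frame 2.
27° clockwise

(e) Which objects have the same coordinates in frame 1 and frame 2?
none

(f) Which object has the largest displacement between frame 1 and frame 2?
the brown cross

(moved 3.7; next 3.3)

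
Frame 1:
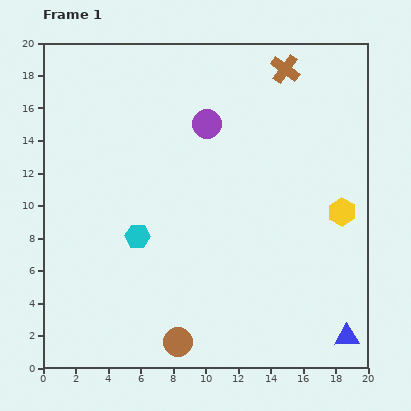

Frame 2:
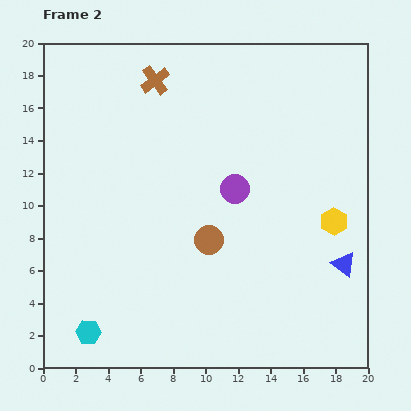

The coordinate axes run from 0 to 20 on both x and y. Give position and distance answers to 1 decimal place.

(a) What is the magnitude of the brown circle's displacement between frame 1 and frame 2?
6.6

The brown circle moved from (8.3, 1.6) to (10.2, 7.9), a distance of √(1.9² + 6.3²) ≈ 6.6.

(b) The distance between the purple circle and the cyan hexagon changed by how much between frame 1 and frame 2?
+4.5

Distance in frame 1: 8.1. Distance in frame 2: 12.6.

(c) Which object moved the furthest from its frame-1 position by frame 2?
the brown cross

(moved 8.0; next 6.6)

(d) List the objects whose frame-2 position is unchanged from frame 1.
none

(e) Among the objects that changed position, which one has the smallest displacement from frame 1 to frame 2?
the yellow hexagon

(moved 0.8)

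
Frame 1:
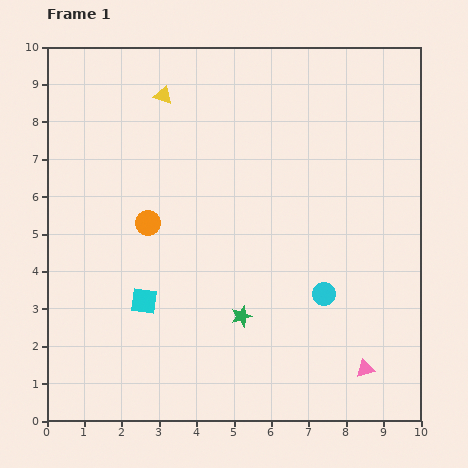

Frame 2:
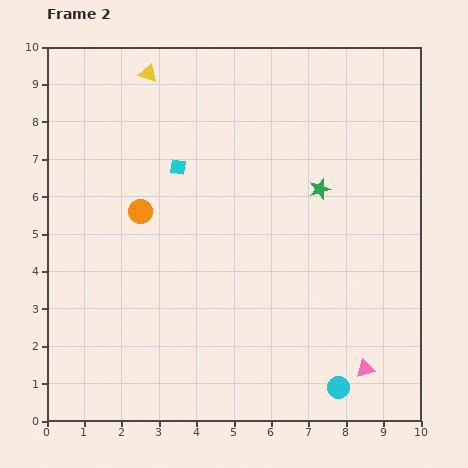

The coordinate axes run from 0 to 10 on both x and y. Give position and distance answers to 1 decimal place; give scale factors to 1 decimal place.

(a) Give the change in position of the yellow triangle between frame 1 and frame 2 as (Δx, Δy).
(-0.4, 0.6)

The yellow triangle was at (3.1, 8.7) in frame 1 and (2.7, 9.3) in frame 2.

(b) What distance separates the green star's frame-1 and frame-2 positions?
4.0

The green star moved from (5.2, 2.8) to (7.3, 6.2), a distance of √(2.1² + 3.4²) ≈ 4.0.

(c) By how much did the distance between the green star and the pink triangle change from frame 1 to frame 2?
+1.3

Distance in frame 1: 3.6. Distance in frame 2: 4.9.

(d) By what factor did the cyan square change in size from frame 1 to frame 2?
0.6×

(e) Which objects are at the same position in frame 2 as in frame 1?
the pink triangle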